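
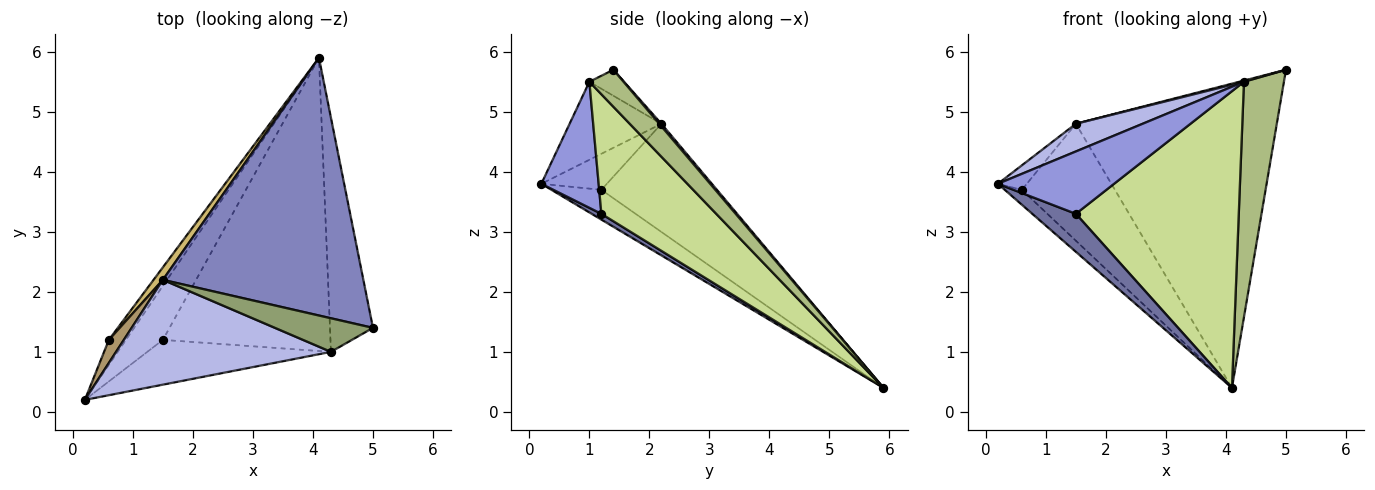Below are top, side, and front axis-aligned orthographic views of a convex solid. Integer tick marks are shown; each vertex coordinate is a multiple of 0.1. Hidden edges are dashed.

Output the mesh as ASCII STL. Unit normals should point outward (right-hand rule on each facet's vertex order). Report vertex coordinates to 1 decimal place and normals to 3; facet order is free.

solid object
 facet normal 0.127 -0.571 -0.811
  outer loop
   vertex 1.5 1.2 3.3
   vertex 0.2 0.2 3.8
   vertex 4.1 5.9 0.4
  endloop
 endfacet
 facet normal 0.008 0.763 0.646
  outer loop
   vertex 1.5 2.2 4.8
   vertex 5.0 1.4 5.7
   vertex 4.1 5.9 0.4
  endloop
 endfacet
 facet normal 0.372 -0.754 -0.542
  outer loop
   vertex 4.3 1.0 5.5
   vertex 0.2 0.2 3.8
   vertex 1.5 1.2 3.3
  endloop
 endfacet
 facet normal -0.331 -0.241 0.912
  outer loop
   vertex 4.3 1.0 5.5
   vertex 1.5 2.2 4.8
   vertex 0.2 0.2 3.8
  endloop
 endfacet
 facet normal -0.256 -0.034 0.966
  outer loop
   vertex 4.3 1.0 5.5
   vertex 5.0 1.4 5.7
   vertex 1.5 2.2 4.8
  endloop
 endfacet
 facet normal 0.519 -0.606 -0.603
  outer loop
   vertex 4.3 1.0 5.5
   vertex 4.1 5.9 0.4
   vertex 5.0 1.4 5.7
  endloop
 endfacet
 facet normal 0.448 -0.636 -0.628
  outer loop
   vertex 4.3 1.0 5.5
   vertex 1.5 1.2 3.3
   vertex 4.1 5.9 0.4
  endloop
 endfacet
 facet normal -0.832 0.285 -0.476
  outer loop
   vertex 0.6 1.2 3.7
   vertex 4.1 5.9 0.4
   vertex 0.2 0.2 3.8
  endloop
 endfacet
 facet normal -0.855 0.378 0.356
  outer loop
   vertex 0.6 1.2 3.7
   vertex 0.2 0.2 3.8
   vertex 1.5 2.2 4.8
  endloop
 endfacet
 facet normal -0.777 0.626 0.067
  outer loop
   vertex 0.6 1.2 3.7
   vertex 1.5 2.2 4.8
   vertex 4.1 5.9 0.4
  endloop
 endfacet
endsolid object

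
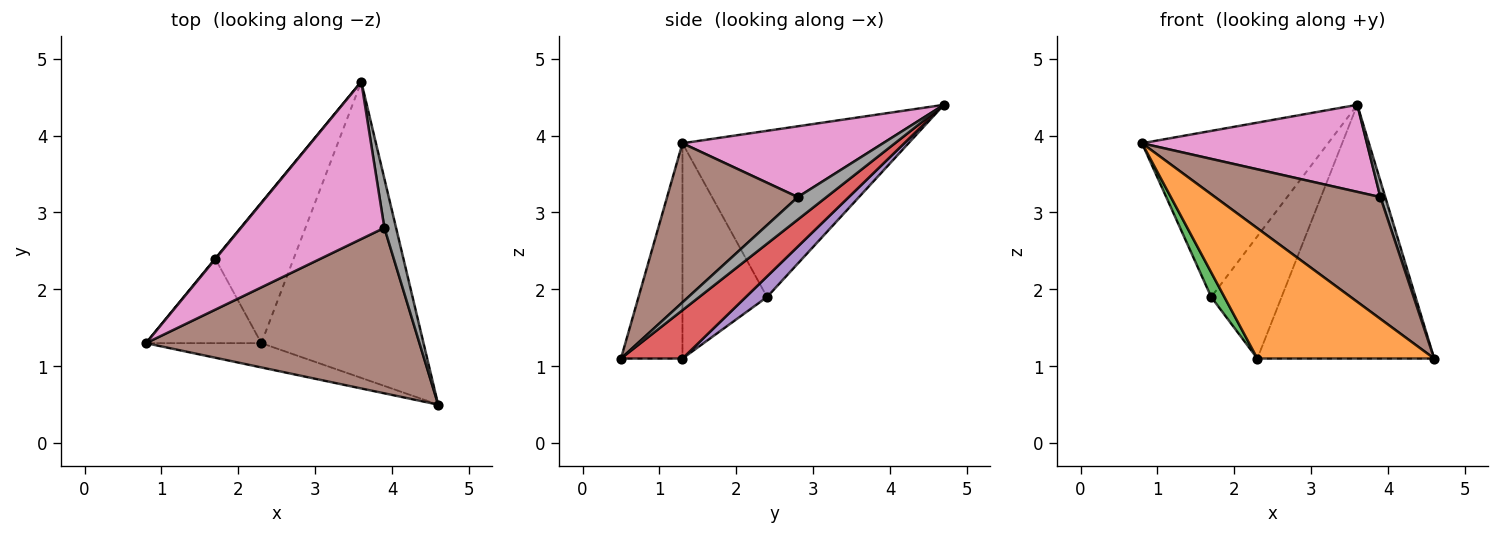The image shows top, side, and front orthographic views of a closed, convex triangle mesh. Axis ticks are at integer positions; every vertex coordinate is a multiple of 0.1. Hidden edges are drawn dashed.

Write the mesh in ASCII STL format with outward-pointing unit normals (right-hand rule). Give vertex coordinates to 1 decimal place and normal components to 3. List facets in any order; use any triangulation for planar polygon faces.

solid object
 facet normal -0.772 0.636 0.002
  outer loop
   vertex 1.7 2.4 1.9
   vertex 0.8 1.3 3.9
   vertex 3.6 4.7 4.4
  endloop
 endfacet
 facet normal -0.324 -0.930 -0.173
  outer loop
   vertex 2.3 1.3 1.1
   vertex 4.6 0.5 1.1
   vertex 0.8 1.3 3.9
  endloop
 endfacet
 facet normal -0.873 -0.136 -0.468
  outer loop
   vertex 2.3 1.3 1.1
   vertex 0.8 1.3 3.9
   vertex 1.7 2.4 1.9
  endloop
 endfacet
 facet normal 0.221 0.635 -0.741
  outer loop
   vertex 2.3 1.3 1.1
   vertex 3.6 4.7 4.4
   vertex 4.6 0.5 1.1
  endloop
 endfacet
 facet normal 0.194 0.644 -0.740
  outer loop
   vertex 2.3 1.3 1.1
   vertex 1.7 2.4 1.9
   vertex 3.6 4.7 4.4
  endloop
 endfacet
 facet normal 0.424 -0.537 0.729
  outer loop
   vertex 3.9 2.8 3.2
   vertex 0.8 1.3 3.9
   vertex 4.6 0.5 1.1
  endloop
 endfacet
 facet normal 0.397 -0.445 0.803
  outer loop
   vertex 3.9 2.8 3.2
   vertex 3.6 4.7 4.4
   vertex 0.8 1.3 3.9
  endloop
 endfacet
 facet normal 0.877 -0.150 0.456
  outer loop
   vertex 3.9 2.8 3.2
   vertex 4.6 0.5 1.1
   vertex 3.6 4.7 4.4
  endloop
 endfacet
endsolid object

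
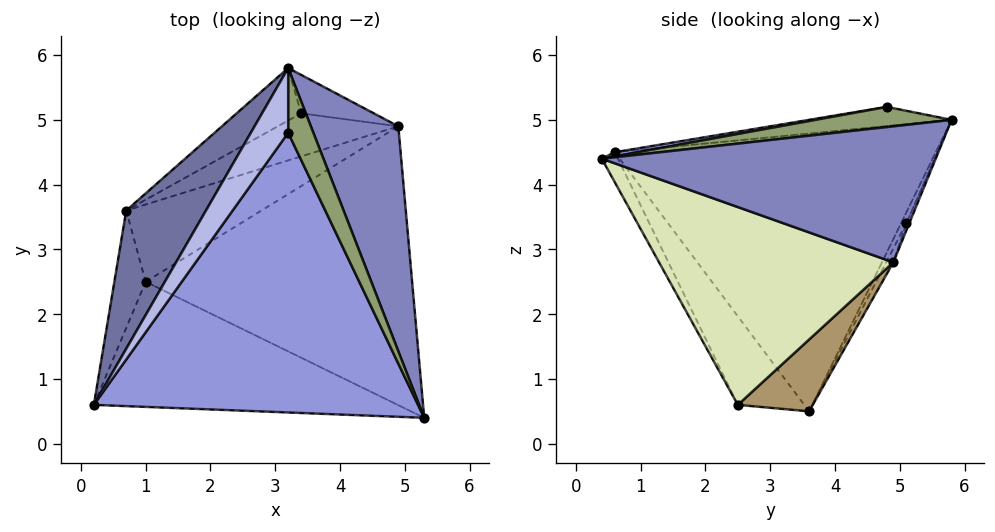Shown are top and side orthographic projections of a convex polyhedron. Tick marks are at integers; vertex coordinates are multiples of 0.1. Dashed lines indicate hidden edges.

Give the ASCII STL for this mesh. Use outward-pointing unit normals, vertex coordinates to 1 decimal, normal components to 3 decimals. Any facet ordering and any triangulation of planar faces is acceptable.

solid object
 facet normal -0.850 0.467 0.244
  outer loop
   vertex 0.7 3.6 0.5
   vertex 0.2 0.6 4.5
   vertex 3.2 5.8 5.0
  endloop
 endfacet
 facet normal 0.813 0.258 0.522
  outer loop
   vertex 4.9 4.9 2.8
   vertex 3.2 5.8 5.0
   vertex 5.3 0.4 4.4
  endloop
 endfacet
 facet normal 0.013 -0.173 0.985
  outer loop
   vertex 3.2 4.8 5.2
   vertex 0.2 0.6 4.5
   vertex 5.3 0.4 4.4
  endloop
 endfacet
 facet normal -0.450 0.175 0.876
  outer loop
   vertex 3.2 4.8 5.2
   vertex 3.2 5.8 5.0
   vertex 0.2 0.6 4.5
  endloop
 endfacet
 facet normal 0.617 0.154 0.772
  outer loop
   vertex 3.2 4.8 5.2
   vertex 5.3 0.4 4.4
   vertex 3.2 5.8 5.0
  endloop
 endfacet
 facet normal -0.044 -0.895 -0.445
  outer loop
   vertex 1.0 2.5 0.6
   vertex 5.3 0.4 4.4
   vertex 0.2 0.6 4.5
  endloop
 endfacet
 facet normal -0.906 -0.276 -0.320
  outer loop
   vertex 1.0 2.5 0.6
   vertex 0.2 0.6 4.5
   vertex 0.7 3.6 0.5
  endloop
 endfacet
 facet normal 0.581 -0.226 -0.782
  outer loop
   vertex 1.0 2.5 0.6
   vertex 4.9 4.9 2.8
   vertex 5.3 0.4 4.4
  endloop
 endfacet
 facet normal 0.468 0.048 -0.882
  outer loop
   vertex 1.0 2.5 0.6
   vertex 0.7 3.6 0.5
   vertex 4.9 4.9 2.8
  endloop
 endfacet
 facet normal -0.069 0.911 -0.407
  outer loop
   vertex 3.4 5.1 3.4
   vertex 0.7 3.6 0.5
   vertex 3.2 5.8 5.0
  endloop
 endfacet
 facet normal -0.040 0.914 -0.405
  outer loop
   vertex 3.4 5.1 3.4
   vertex 3.2 5.8 5.0
   vertex 4.9 4.9 2.8
  endloop
 endfacet
 facet normal -0.049 0.905 -0.423
  outer loop
   vertex 3.4 5.1 3.4
   vertex 4.9 4.9 2.8
   vertex 0.7 3.6 0.5
  endloop
 endfacet
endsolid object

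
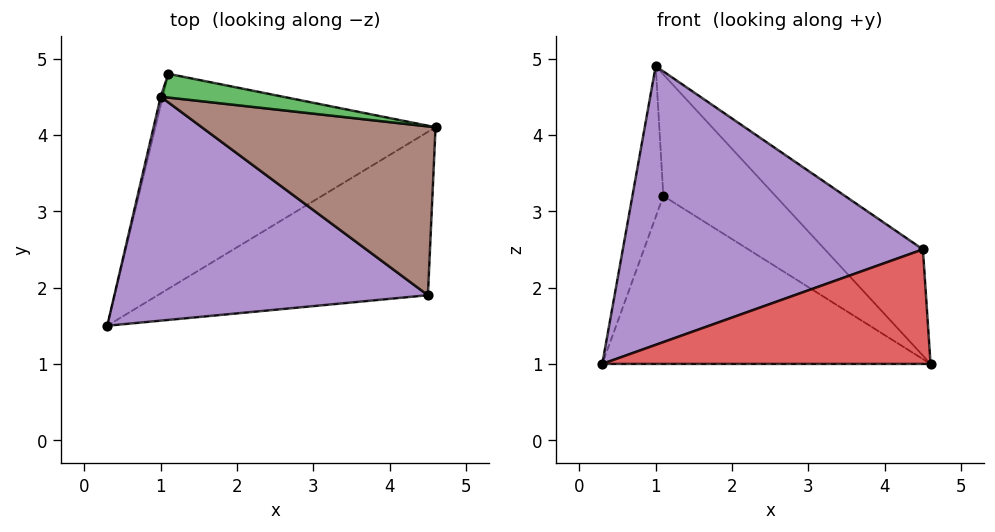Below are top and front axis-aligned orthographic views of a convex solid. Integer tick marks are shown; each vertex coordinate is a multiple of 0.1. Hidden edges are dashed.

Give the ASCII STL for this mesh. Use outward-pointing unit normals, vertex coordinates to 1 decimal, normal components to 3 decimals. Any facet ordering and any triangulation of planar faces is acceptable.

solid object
 facet normal -0.349 0.577 -0.739
  outer loop
   vertex 1.1 4.8 3.2
   vertex 4.6 4.1 1.0
   vertex 0.3 1.5 1.0
  endloop
 endfacet
 facet normal -0.970 0.244 -0.014
  outer loop
   vertex 1.0 4.5 4.9
   vertex 1.1 4.8 3.2
   vertex 0.3 1.5 1.0
  endloop
 endfacet
 facet normal 0.302 0.936 0.183
  outer loop
   vertex 1.0 4.5 4.9
   vertex 4.6 4.1 1.0
   vertex 1.1 4.8 3.2
  endloop
 endfacet
 facet normal 0.328 -0.542 -0.774
  outer loop
   vertex 4.5 1.9 2.5
   vertex 0.3 1.5 1.0
   vertex 4.6 4.1 1.0
  endloop
 endfacet
 facet normal -0.148 -0.771 0.620
  outer loop
   vertex 4.5 1.9 2.5
   vertex 1.0 4.5 4.9
   vertex 0.3 1.5 1.0
  endloop
 endfacet
 facet normal 0.698 0.381 0.606
  outer loop
   vertex 4.5 1.9 2.5
   vertex 4.6 4.1 1.0
   vertex 1.0 4.5 4.9
  endloop
 endfacet
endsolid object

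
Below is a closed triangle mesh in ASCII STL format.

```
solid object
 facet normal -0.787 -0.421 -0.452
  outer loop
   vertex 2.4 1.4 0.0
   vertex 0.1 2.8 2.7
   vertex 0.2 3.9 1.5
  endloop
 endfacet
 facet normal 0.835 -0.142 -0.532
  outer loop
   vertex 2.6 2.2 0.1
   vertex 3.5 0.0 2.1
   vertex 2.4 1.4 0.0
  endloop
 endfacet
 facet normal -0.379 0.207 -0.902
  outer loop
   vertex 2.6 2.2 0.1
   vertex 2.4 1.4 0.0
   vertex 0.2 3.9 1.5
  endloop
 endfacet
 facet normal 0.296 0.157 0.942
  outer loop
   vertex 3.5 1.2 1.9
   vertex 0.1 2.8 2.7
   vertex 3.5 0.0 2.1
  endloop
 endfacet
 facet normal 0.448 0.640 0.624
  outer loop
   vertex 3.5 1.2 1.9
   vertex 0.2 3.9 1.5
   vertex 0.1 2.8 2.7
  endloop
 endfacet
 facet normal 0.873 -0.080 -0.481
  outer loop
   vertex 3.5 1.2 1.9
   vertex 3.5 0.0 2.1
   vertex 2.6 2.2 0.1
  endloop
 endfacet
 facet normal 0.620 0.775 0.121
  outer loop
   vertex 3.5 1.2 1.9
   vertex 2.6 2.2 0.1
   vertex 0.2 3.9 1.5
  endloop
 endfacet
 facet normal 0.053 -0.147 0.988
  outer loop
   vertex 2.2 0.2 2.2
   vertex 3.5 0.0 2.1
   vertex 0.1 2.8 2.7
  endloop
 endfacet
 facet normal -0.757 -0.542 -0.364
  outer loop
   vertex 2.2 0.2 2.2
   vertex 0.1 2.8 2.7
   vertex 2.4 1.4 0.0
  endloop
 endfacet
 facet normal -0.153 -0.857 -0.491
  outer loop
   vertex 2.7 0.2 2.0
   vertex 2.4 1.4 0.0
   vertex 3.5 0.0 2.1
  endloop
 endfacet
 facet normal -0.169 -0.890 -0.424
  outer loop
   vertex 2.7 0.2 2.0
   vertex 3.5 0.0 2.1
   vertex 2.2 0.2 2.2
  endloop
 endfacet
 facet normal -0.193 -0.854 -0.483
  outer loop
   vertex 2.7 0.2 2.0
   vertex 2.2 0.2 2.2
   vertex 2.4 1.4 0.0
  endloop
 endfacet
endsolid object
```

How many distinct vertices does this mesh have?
8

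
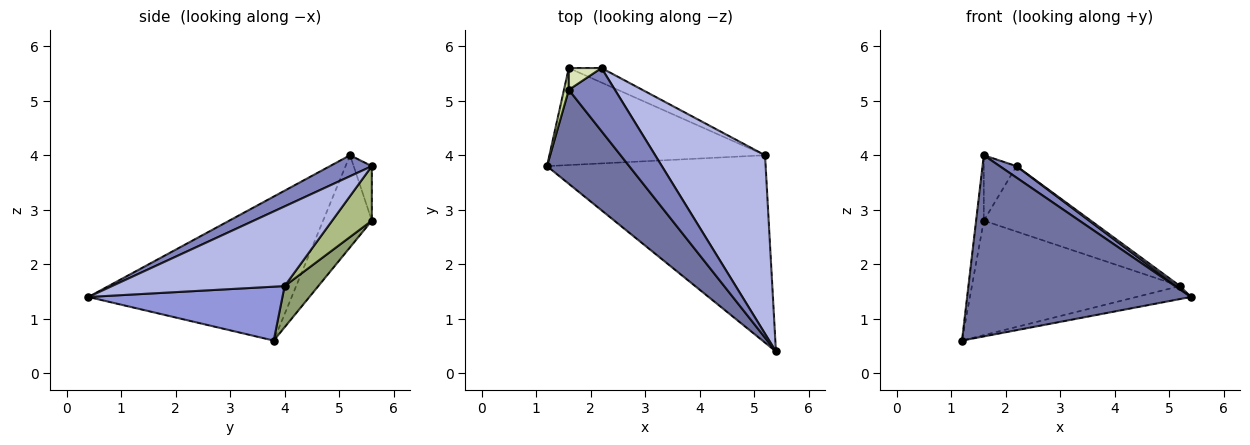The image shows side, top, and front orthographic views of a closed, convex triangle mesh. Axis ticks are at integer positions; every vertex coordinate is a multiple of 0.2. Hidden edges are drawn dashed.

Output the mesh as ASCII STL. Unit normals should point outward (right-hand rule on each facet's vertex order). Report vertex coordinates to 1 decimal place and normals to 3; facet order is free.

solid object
 facet normal -0.628 -0.691 0.358
  outer loop
   vertex 1.6 5.2 4.0
   vertex 1.2 3.8 0.6
   vertex 5.4 0.4 1.4
  endloop
 endfacet
 facet normal 0.408 -0.163 0.898
  outer loop
   vertex 1.6 5.2 4.0
   vertex 5.4 0.4 1.4
   vertex 2.2 5.6 3.8
  endloop
 endfacet
 facet normal 0.239 0.067 -0.969
  outer loop
   vertex 5.2 4.0 1.6
   vertex 5.4 0.4 1.4
   vertex 1.2 3.8 0.6
  endloop
 endfacet
 facet normal 0.587 -0.012 0.809
  outer loop
   vertex 5.2 4.0 1.6
   vertex 2.2 5.6 3.8
   vertex 5.4 0.4 1.4
  endloop
 endfacet
 facet normal 0.123 0.757 -0.642
  outer loop
   vertex 1.6 5.6 2.8
   vertex 5.2 4.0 1.6
   vertex 1.2 3.8 0.6
  endloop
 endfacet
 facet normal 0.340 0.918 -0.204
  outer loop
   vertex 1.6 5.6 2.8
   vertex 2.2 5.6 3.8
   vertex 5.2 4.0 1.6
  endloop
 endfacet
 facet normal -0.986 0.156 0.052
  outer loop
   vertex 1.6 5.6 2.8
   vertex 1.2 3.8 0.6
   vertex 1.6 5.2 4.0
  endloop
 endfacet
 facet normal -0.466 0.839 0.280
  outer loop
   vertex 1.6 5.6 2.8
   vertex 1.6 5.2 4.0
   vertex 2.2 5.6 3.8
  endloop
 endfacet
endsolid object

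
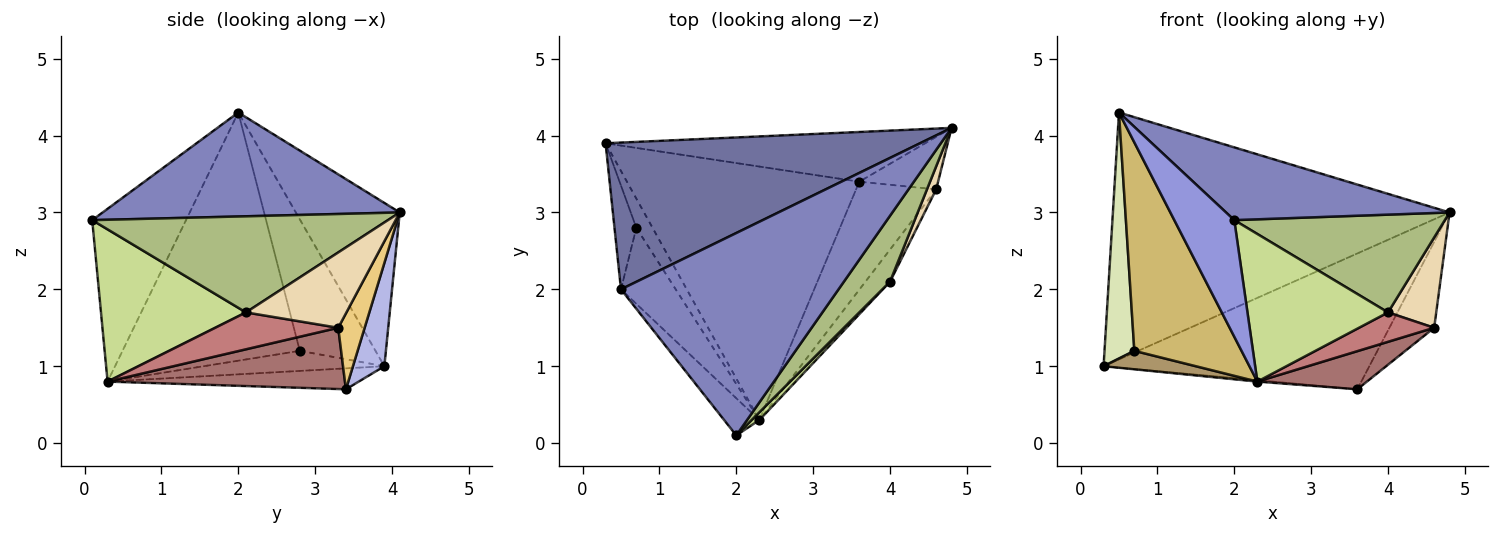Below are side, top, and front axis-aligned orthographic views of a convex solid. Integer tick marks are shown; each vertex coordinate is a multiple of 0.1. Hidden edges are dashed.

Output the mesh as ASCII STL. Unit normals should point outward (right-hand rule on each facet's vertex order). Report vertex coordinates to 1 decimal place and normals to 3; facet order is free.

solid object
 facet normal -0.256 0.831 0.494
  outer loop
   vertex 0.5 2.0 4.3
   vertex 4.8 4.1 3.0
   vertex 0.3 3.9 1.0
  endloop
 endfacet
 facet normal 0.410 -0.309 0.858
  outer loop
   vertex 0.5 2.0 4.3
   vertex 2.0 0.1 2.9
   vertex 4.8 4.1 3.0
  endloop
 endfacet
 facet normal -0.830 -0.531 -0.169
  outer loop
   vertex 2.3 0.3 0.8
   vertex 2.0 0.1 2.9
   vertex 0.5 2.0 4.3
  endloop
 endfacet
 facet normal 0.110 0.933 -0.342
  outer loop
   vertex 3.6 3.4 0.7
   vertex 0.3 3.9 1.0
   vertex 4.8 4.1 3.0
  endloop
 endfacet
 facet normal -0.090 0.005 -0.996
  outer loop
   vertex 3.6 3.4 0.7
   vertex 2.3 0.3 0.8
   vertex 0.3 3.9 1.0
  endloop
 endfacet
 facet normal 0.759 -0.540 0.364
  outer loop
   vertex 4.0 2.1 1.7
   vertex 4.8 4.1 3.0
   vertex 2.0 0.1 2.9
  endloop
 endfacet
 facet normal 0.717 -0.696 0.036
  outer loop
   vertex 4.0 2.1 1.7
   vertex 2.0 0.1 2.9
   vertex 2.3 0.3 0.8
  endloop
 endfacet
 facet normal -0.920 -0.362 -0.153
  outer loop
   vertex 0.7 2.8 1.2
   vertex 0.5 2.0 4.3
   vertex 0.3 3.9 1.0
  endloop
 endfacet
 facet normal -0.723 -0.369 -0.584
  outer loop
   vertex 0.7 2.8 1.2
   vertex 0.3 3.9 1.0
   vertex 2.3 0.3 0.8
  endloop
 endfacet
 facet normal -0.841 -0.508 -0.185
  outer loop
   vertex 0.7 2.8 1.2
   vertex 2.3 0.3 0.8
   vertex 0.5 2.0 4.3
  endloop
 endfacet
 facet normal 0.449 0.762 -0.466
  outer loop
   vertex 4.6 3.3 1.5
   vertex 3.6 3.4 0.7
   vertex 4.8 4.1 3.0
  endloop
 endfacet
 facet normal 0.896 -0.430 0.110
  outer loop
   vertex 4.6 3.3 1.5
   vertex 4.8 4.1 3.0
   vertex 4.0 2.1 1.7
  endloop
 endfacet
 facet normal 0.585 -0.270 -0.765
  outer loop
   vertex 4.6 3.3 1.5
   vertex 2.3 0.3 0.8
   vertex 3.6 3.4 0.7
  endloop
 endfacet
 facet normal 0.742 -0.453 -0.494
  outer loop
   vertex 4.6 3.3 1.5
   vertex 4.0 2.1 1.7
   vertex 2.3 0.3 0.8
  endloop
 endfacet
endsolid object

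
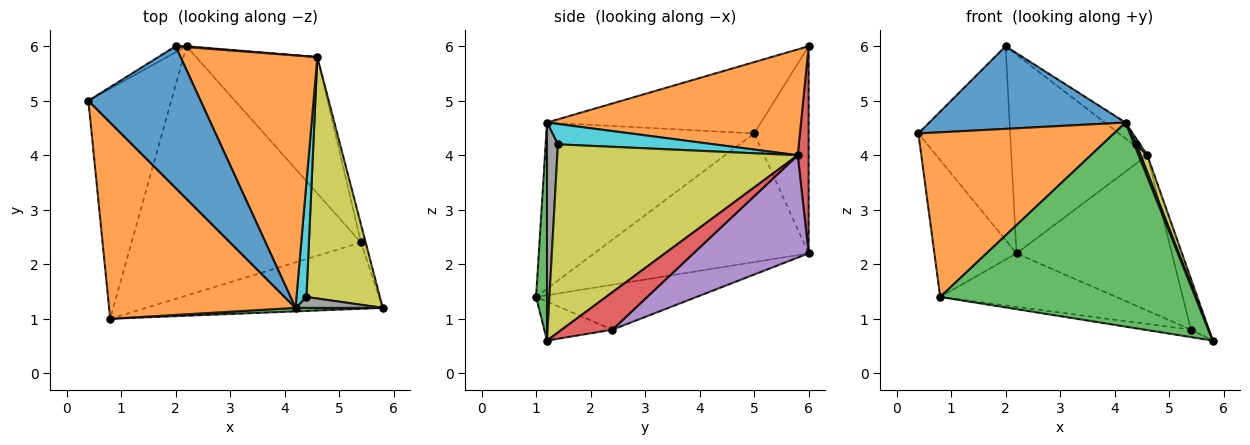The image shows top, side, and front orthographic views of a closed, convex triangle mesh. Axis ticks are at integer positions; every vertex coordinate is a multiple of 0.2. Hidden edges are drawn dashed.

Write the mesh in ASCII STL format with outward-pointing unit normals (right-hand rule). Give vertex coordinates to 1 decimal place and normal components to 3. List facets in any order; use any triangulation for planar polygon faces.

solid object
 facet normal -0.800 0.307 -0.515
  outer loop
   vertex 2.2 6.0 2.2
   vertex 0.8 1.0 1.4
   vertex 0.4 5.0 4.4
  endloop
 endfacet
 facet normal -0.564 -0.531 0.633
  outer loop
   vertex 4.2 1.2 4.6
   vertex 0.4 5.0 4.4
   vertex 0.8 1.0 1.4
  endloop
 endfacet
 facet normal 0.043 -0.999 0.017
  outer loop
   vertex 4.2 1.2 4.6
   vertex 0.8 1.0 1.4
   vertex 5.8 1.2 0.6
  endloop
 endfacet
 facet normal 0.936 0.332 -0.118
  outer loop
   vertex 5.4 2.4 0.8
   vertex 4.6 5.8 4.0
   vertex 5.8 1.2 0.6
  endloop
 endfacet
 facet normal 0.487 0.657 -0.576
  outer loop
   vertex 5.4 2.4 0.8
   vertex 2.2 6.0 2.2
   vertex 4.6 5.8 4.0
  endloop
 endfacet
 facet normal -0.161 0.110 -0.981
  outer loop
   vertex 5.4 2.4 0.8
   vertex 5.8 1.2 0.6
   vertex 0.8 1.0 1.4
  endloop
 endfacet
 facet normal -0.188 0.206 -0.960
  outer loop
   vertex 5.4 2.4 0.8
   vertex 0.8 1.0 1.4
   vertex 2.2 6.0 2.2
  endloop
 endfacet
 facet normal 0.913 -0.183 0.365
  outer loop
   vertex 4.4 1.4 4.2
   vertex 4.2 1.2 4.6
   vertex 5.8 1.2 0.6
  endloop
 endfacet
 facet normal 0.931 -0.026 0.364
  outer loop
   vertex 4.4 1.4 4.2
   vertex 5.8 1.2 0.6
   vertex 4.6 5.8 4.0
  endloop
 endfacet
 facet normal 0.898 -0.021 0.439
  outer loop
   vertex 4.4 1.4 4.2
   vertex 4.6 5.8 4.0
   vertex 4.2 1.2 4.6
  endloop
 endfacet
 facet normal -0.481 -0.441 0.757
  outer loop
   vertex 2.0 6.0 6.0
   vertex 0.4 5.0 4.4
   vertex 4.2 1.2 4.6
  endloop
 endfacet
 facet normal 0.611 0.050 0.790
  outer loop
   vertex 2.0 6.0 6.0
   vertex 4.2 1.2 4.6
   vertex 4.6 5.8 4.0
  endloop
 endfacet
 facet normal -0.510 0.860 -0.027
  outer loop
   vertex 2.0 6.0 6.0
   vertex 2.2 6.0 2.2
   vertex 0.4 5.0 4.4
  endloop
 endfacet
 facet normal 0.080 0.997 0.004
  outer loop
   vertex 2.0 6.0 6.0
   vertex 4.6 5.8 4.0
   vertex 2.2 6.0 2.2
  endloop
 endfacet
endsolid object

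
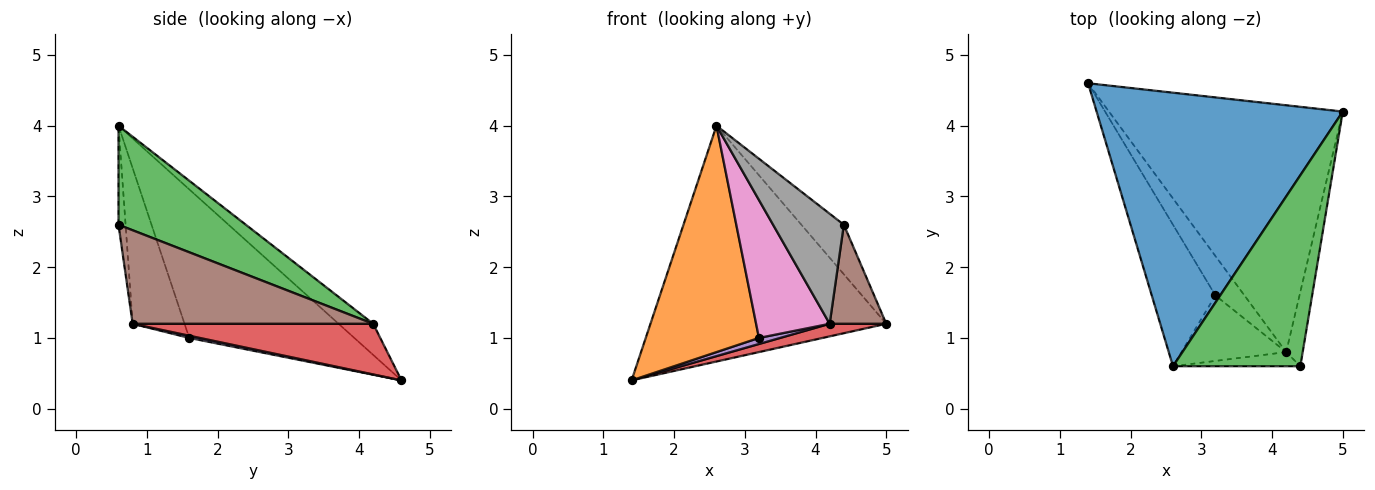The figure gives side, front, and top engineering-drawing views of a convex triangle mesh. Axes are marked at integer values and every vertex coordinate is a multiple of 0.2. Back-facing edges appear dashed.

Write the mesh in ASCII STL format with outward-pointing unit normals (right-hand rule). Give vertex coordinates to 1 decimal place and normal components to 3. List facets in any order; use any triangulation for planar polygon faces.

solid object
 facet normal -0.095 0.650 0.754
  outer loop
   vertex 2.6 0.6 4.0
   vertex 5.0 4.2 1.2
   vertex 1.4 4.6 0.4
  endloop
 endfacet
 facet normal -0.778 -0.533 -0.333
  outer loop
   vertex 3.2 1.6 1.0
   vertex 2.6 0.6 4.0
   vertex 1.4 4.6 0.4
  endloop
 endfacet
 facet normal 0.601 0.200 0.773
  outer loop
   vertex 4.4 0.6 2.6
   vertex 5.0 4.2 1.2
   vertex 2.6 0.6 4.0
  endloop
 endfacet
 facet normal 0.211 -0.050 -0.976
  outer loop
   vertex 4.2 0.8 1.2
   vertex 1.4 4.6 0.4
   vertex 5.0 4.2 1.2
  endloop
 endfacet
 facet normal 0.076 -0.152 -0.986
  outer loop
   vertex 4.2 0.8 1.2
   vertex 3.2 1.6 1.0
   vertex 1.4 4.6 0.4
  endloop
 endfacet
 facet normal 0.959 -0.226 -0.169
  outer loop
   vertex 4.2 0.8 1.2
   vertex 5.0 4.2 1.2
   vertex 4.4 0.6 2.6
  endloop
 endfacet
 facet normal -0.537 -0.762 -0.361
  outer loop
   vertex 4.2 0.8 1.2
   vertex 2.6 0.6 4.0
   vertex 3.2 1.6 1.0
  endloop
 endfacet
 facet normal -0.099 -0.987 -0.127
  outer loop
   vertex 4.2 0.8 1.2
   vertex 4.4 0.6 2.6
   vertex 2.6 0.6 4.0
  endloop
 endfacet
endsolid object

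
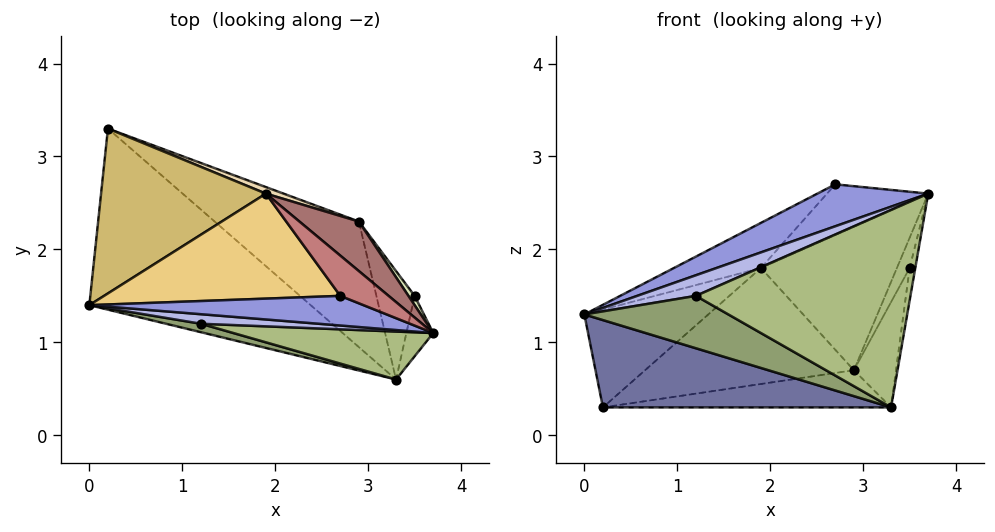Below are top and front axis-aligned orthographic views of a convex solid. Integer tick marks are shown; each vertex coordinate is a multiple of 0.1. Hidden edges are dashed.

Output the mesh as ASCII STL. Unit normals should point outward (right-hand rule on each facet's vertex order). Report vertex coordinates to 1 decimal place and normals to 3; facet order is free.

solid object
 facet normal -0.354 -0.406 -0.843
  outer loop
   vertex 3.3 0.6 0.3
   vertex 0.0 1.4 1.3
   vertex 0.2 3.3 0.3
  endloop
 endfacet
 facet normal 0.240 0.275 -0.931
  outer loop
   vertex 2.9 2.3 0.7
   vertex 3.3 0.6 0.3
   vertex 0.2 3.3 0.3
  endloop
 endfacet
 facet normal -0.260 -0.789 0.557
  outer loop
   vertex 2.7 1.5 2.7
   vertex 0.0 1.4 1.3
   vertex 3.7 1.1 2.6
  endloop
 endfacet
 facet normal -0.216 -0.886 0.411
  outer loop
   vertex 1.2 1.2 1.5
   vertex 3.7 1.1 2.6
   vertex 0.0 1.4 1.3
  endloop
 endfacet
 facet normal -0.188 -0.970 0.156
  outer loop
   vertex 1.2 1.2 1.5
   vertex 0.0 1.4 1.3
   vertex 3.3 0.6 0.3
  endloop
 endfacet
 facet normal -0.141 -0.962 0.234
  outer loop
   vertex 1.2 1.2 1.5
   vertex 3.3 0.6 0.3
   vertex 3.7 1.1 2.6
  endloop
 endfacet
 facet normal 0.976 0.104 -0.192
  outer loop
   vertex 3.5 1.5 1.8
   vertex 3.7 1.1 2.6
   vertex 3.3 0.6 0.3
  endloop
 endfacet
 facet normal 0.592 0.770 0.237
  outer loop
   vertex 3.5 1.5 1.8
   vertex 2.9 2.3 0.7
   vertex 3.7 1.1 2.6
  endloop
 endfacet
 facet normal 0.913 0.284 -0.292
  outer loop
   vertex 3.5 1.5 1.8
   vertex 3.3 0.6 0.3
   vertex 2.9 2.3 0.7
  endloop
 endfacet
 facet normal -0.481 0.447 0.754
  outer loop
   vertex 1.9 2.6 1.8
   vertex 0.2 3.3 0.3
   vertex 0.0 1.4 1.3
  endloop
 endfacet
 facet normal -0.441 0.354 0.825
  outer loop
   vertex 1.9 2.6 1.8
   vertex 0.0 1.4 1.3
   vertex 2.7 1.5 2.7
  endloop
 endfacet
 facet normal 0.340 0.939 0.053
  outer loop
   vertex 1.9 2.6 1.8
   vertex 2.9 2.3 0.7
   vertex 0.2 3.3 0.3
  endloop
 endfacet
 facet normal 0.541 0.795 0.275
  outer loop
   vertex 1.9 2.6 1.8
   vertex 3.7 1.1 2.6
   vertex 2.9 2.3 0.7
  endloop
 endfacet
 facet normal 0.351 0.733 0.583
  outer loop
   vertex 1.9 2.6 1.8
   vertex 2.7 1.5 2.7
   vertex 3.7 1.1 2.6
  endloop
 endfacet
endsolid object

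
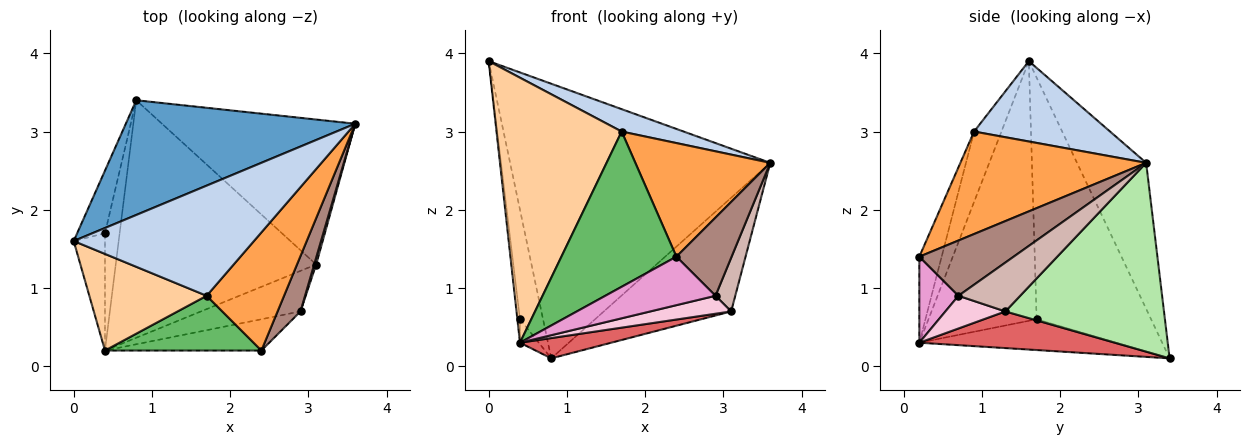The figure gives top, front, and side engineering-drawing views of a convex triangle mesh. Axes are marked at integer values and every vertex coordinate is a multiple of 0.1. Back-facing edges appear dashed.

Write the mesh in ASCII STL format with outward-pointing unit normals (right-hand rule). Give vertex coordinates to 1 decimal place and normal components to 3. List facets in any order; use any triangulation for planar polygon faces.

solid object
 facet normal -0.238 0.896 0.374
  outer loop
   vertex 0.8 3.4 0.1
   vertex 0.0 1.6 3.9
   vertex 3.6 3.1 2.6
  endloop
 endfacet
 facet normal 0.400 -0.182 0.898
  outer loop
   vertex 1.7 0.9 3.0
   vertex 3.6 3.1 2.6
   vertex 0.0 1.6 3.9
  endloop
 endfacet
 facet normal 0.690 -0.501 0.521
  outer loop
   vertex 1.7 0.9 3.0
   vertex 2.4 0.2 1.4
   vertex 3.6 3.1 2.6
  endloop
 endfacet
 facet normal -0.201 -0.920 0.336
  outer loop
   vertex 1.7 0.9 3.0
   vertex 0.0 1.6 3.9
   vertex 0.4 0.2 0.3
  endloop
 endfacet
 facet normal -0.180 -0.928 0.327
  outer loop
   vertex 1.7 0.9 3.0
   vertex 0.4 0.2 0.3
   vertex 2.4 0.2 1.4
  endloop
 endfacet
 facet normal 0.609 0.489 -0.624
  outer loop
   vertex 3.1 1.3 0.7
   vertex 0.8 3.4 0.1
   vertex 3.6 3.1 2.6
  endloop
 endfacet
 facet normal 0.179 -0.084 -0.980
  outer loop
   vertex 3.1 1.3 0.7
   vertex 0.4 0.2 0.3
   vertex 0.8 3.4 0.1
  endloop
 endfacet
 facet normal -0.974 0.196 -0.112
  outer loop
   vertex 0.4 1.7 0.6
   vertex 0.0 1.6 3.9
   vertex 0.8 3.4 0.1
  endloop
 endfacet
 facet normal -0.993 0.024 -0.120
  outer loop
   vertex 0.4 1.7 0.6
   vertex 0.4 0.2 0.3
   vertex 0.0 1.6 3.9
  endloop
 endfacet
 facet normal -0.900 0.086 -0.428
  outer loop
   vertex 0.4 1.7 0.6
   vertex 0.8 3.4 0.1
   vertex 0.4 0.2 0.3
  endloop
 endfacet
 facet normal 0.813 -0.476 0.337
  outer loop
   vertex 2.9 0.7 0.9
   vertex 3.6 3.1 2.6
   vertex 2.4 0.2 1.4
  endloop
 endfacet
 facet normal 0.952 -0.305 0.038
  outer loop
   vertex 2.9 0.7 0.9
   vertex 3.1 1.3 0.7
   vertex 3.6 3.1 2.6
  endloop
 endfacet
 facet normal 0.286 -0.805 -0.520
  outer loop
   vertex 2.9 0.7 0.9
   vertex 2.4 0.2 1.4
   vertex 0.4 0.2 0.3
  endloop
 endfacet
 facet normal 0.288 -0.388 -0.876
  outer loop
   vertex 2.9 0.7 0.9
   vertex 0.4 0.2 0.3
   vertex 3.1 1.3 0.7
  endloop
 endfacet
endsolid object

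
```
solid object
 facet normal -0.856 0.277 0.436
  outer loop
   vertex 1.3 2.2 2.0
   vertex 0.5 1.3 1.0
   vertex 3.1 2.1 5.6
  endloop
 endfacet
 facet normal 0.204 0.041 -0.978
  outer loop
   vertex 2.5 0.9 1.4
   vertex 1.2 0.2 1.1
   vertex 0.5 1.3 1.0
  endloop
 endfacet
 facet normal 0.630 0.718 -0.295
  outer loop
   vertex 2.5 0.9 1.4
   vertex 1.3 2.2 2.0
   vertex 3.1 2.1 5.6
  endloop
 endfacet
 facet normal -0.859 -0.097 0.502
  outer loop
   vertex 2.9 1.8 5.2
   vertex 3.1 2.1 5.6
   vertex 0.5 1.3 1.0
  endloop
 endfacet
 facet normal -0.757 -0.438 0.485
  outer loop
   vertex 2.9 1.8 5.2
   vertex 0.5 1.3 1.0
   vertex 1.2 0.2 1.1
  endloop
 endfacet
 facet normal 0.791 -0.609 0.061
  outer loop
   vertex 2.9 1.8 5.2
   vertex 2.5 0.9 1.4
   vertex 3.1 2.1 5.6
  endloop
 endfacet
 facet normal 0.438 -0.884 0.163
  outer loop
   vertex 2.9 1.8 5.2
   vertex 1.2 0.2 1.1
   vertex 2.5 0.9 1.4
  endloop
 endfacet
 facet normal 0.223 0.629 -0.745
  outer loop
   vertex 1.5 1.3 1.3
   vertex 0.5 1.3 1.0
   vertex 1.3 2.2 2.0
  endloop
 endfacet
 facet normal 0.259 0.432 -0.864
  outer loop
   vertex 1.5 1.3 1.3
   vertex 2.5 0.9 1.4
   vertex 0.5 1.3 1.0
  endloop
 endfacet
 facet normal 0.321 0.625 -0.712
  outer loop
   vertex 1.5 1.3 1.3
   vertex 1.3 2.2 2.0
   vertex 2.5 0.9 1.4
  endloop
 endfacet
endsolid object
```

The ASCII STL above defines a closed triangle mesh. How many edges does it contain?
15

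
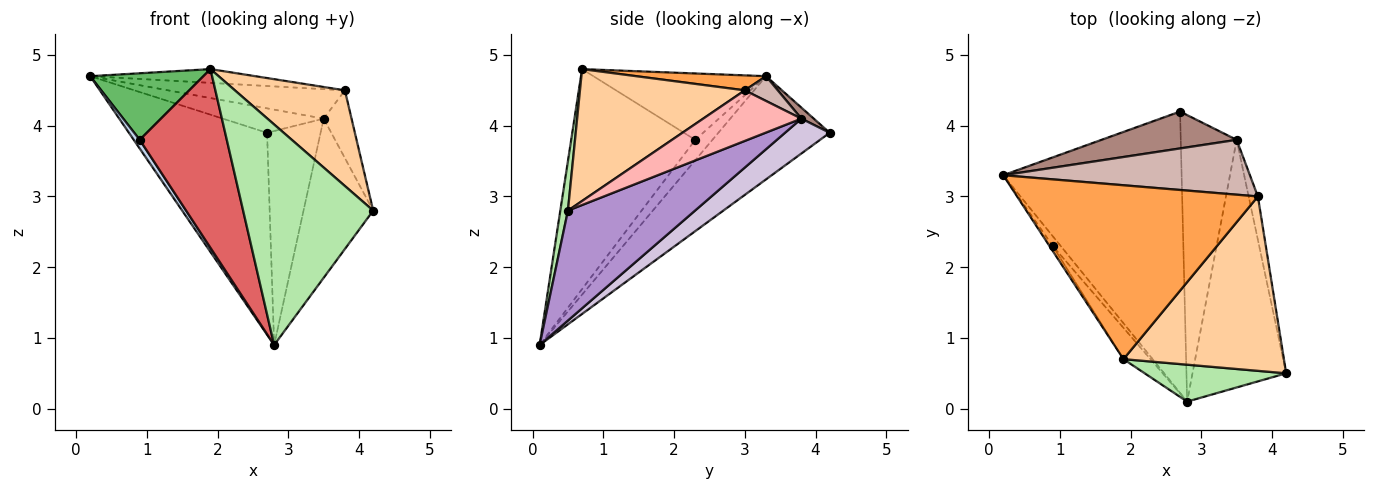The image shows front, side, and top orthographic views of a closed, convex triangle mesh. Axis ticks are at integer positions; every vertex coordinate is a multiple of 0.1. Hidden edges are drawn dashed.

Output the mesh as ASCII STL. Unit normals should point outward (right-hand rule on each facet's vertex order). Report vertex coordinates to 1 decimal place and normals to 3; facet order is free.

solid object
 facet normal -0.425 0.528 -0.735
  outer loop
   vertex 2.8 0.1 0.9
   vertex 0.2 3.3 4.7
   vertex 2.7 4.2 3.9
  endloop
 endfacet
 facet normal -0.886 -0.308 -0.347
  outer loop
   vertex 0.9 2.3 3.8
   vertex 0.2 3.3 4.7
   vertex 2.8 0.1 0.9
  endloop
 endfacet
 facet normal 0.062 0.079 0.995
  outer loop
   vertex 1.9 0.7 4.8
   vertex 3.8 3.0 4.5
   vertex 0.2 3.3 4.7
  endloop
 endfacet
 facet normal 0.585 -0.390 0.711
  outer loop
   vertex 1.9 0.7 4.8
   vertex 4.2 0.5 2.8
   vertex 3.8 3.0 4.5
  endloop
 endfacet
 facet normal -0.836 -0.548 -0.041
  outer loop
   vertex 1.9 0.7 4.8
   vertex 0.2 3.3 4.7
   vertex 0.9 2.3 3.8
  endloop
 endfacet
 facet normal 0.058 -0.985 0.165
  outer loop
   vertex 1.9 0.7 4.8
   vertex 2.8 0.1 0.9
   vertex 4.2 0.5 2.8
  endloop
 endfacet
 facet normal -0.814 -0.572 -0.100
  outer loop
   vertex 1.9 0.7 4.8
   vertex 0.9 2.3 3.8
   vertex 2.8 0.1 0.9
  endloop
 endfacet
 facet normal 0.948 0.269 -0.173
  outer loop
   vertex 3.5 3.8 4.1
   vertex 3.8 3.0 4.5
   vertex 4.2 0.5 2.8
  endloop
 endfacet
 facet normal 0.703 0.385 -0.599
  outer loop
   vertex 3.5 3.8 4.1
   vertex 4.2 0.5 2.8
   vertex 2.8 0.1 0.9
  endloop
 endfacet
 facet normal 0.447 0.535 -0.717
  outer loop
   vertex 3.5 3.8 4.1
   vertex 2.8 0.1 0.9
   vertex 2.7 4.2 3.9
  endloop
 endfacet
 facet normal 0.068 0.551 0.832
  outer loop
   vertex 3.5 3.8 4.1
   vertex 2.7 4.2 3.9
   vertex 0.2 3.3 4.7
  endloop
 endfacet
 facet normal 0.088 0.472 0.877
  outer loop
   vertex 3.5 3.8 4.1
   vertex 0.2 3.3 4.7
   vertex 3.8 3.0 4.5
  endloop
 endfacet
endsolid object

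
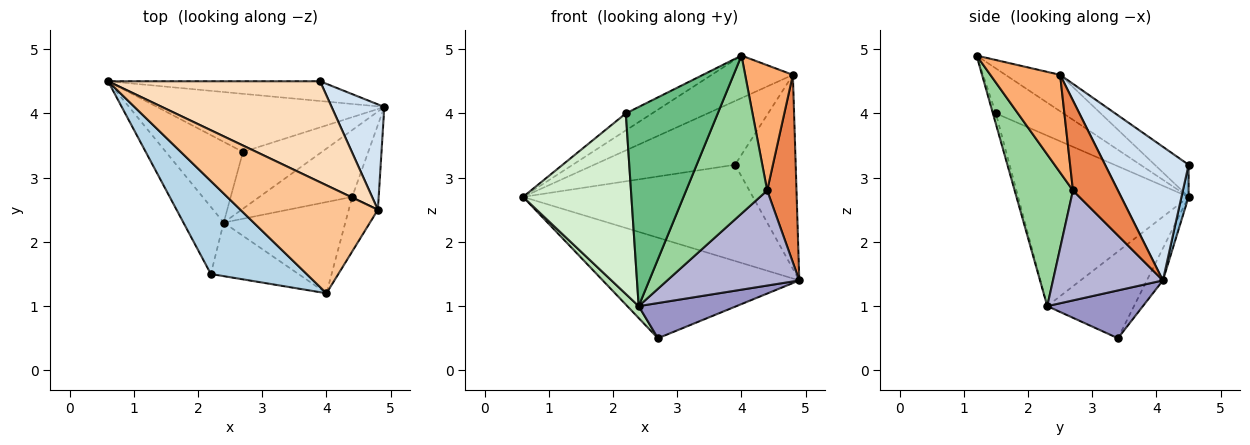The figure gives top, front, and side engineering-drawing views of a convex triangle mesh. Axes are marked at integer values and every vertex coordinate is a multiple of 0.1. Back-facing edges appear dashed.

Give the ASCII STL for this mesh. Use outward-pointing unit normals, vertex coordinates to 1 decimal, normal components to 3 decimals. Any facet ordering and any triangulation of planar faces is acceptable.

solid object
 facet normal -0.071 0.864 -0.499
  outer loop
   vertex 2.7 3.4 0.5
   vertex 0.6 4.5 2.7
   vertex 4.9 4.1 1.4
  endloop
 endfacet
 facet normal 0.030 0.979 -0.201
  outer loop
   vertex 3.9 4.5 3.2
   vertex 4.9 4.1 1.4
   vertex 0.6 4.5 2.7
  endloop
 endfacet
 facet normal -0.419 0.163 0.893
  outer loop
   vertex 2.2 1.5 4.0
   vertex 4.0 1.2 4.9
   vertex 0.6 4.5 2.7
  endloop
 endfacet
 facet normal 0.771 0.560 0.304
  outer loop
   vertex 4.8 2.5 4.6
   vertex 4.9 4.1 1.4
   vertex 3.9 4.5 3.2
  endloop
 endfacet
 facet normal 0.813 -0.530 -0.240
  outer loop
   vertex 4.8 2.5 4.6
   vertex 4.4 2.7 2.8
   vertex 4.9 4.1 1.4
  endloop
 endfacet
 facet normal 0.801 -0.548 -0.239
  outer loop
   vertex 4.8 2.5 4.6
   vertex 4.0 1.2 4.9
   vertex 4.4 2.7 2.8
  endloop
 endfacet
 facet normal -0.239 0.356 0.903
  outer loop
   vertex 4.8 2.5 4.6
   vertex 0.6 4.5 2.7
   vertex 4.0 1.2 4.9
  endloop
 endfacet
 facet normal -0.127 0.530 0.839
  outer loop
   vertex 4.8 2.5 4.6
   vertex 3.9 4.5 3.2
   vertex 0.6 4.5 2.7
  endloop
 endfacet
 facet normal -0.031 -0.965 -0.259
  outer loop
   vertex 2.4 2.3 1.0
   vertex 4.0 1.2 4.9
   vertex 2.2 1.5 4.0
  endloop
 endfacet
 facet normal 0.529 -0.735 -0.424
  outer loop
   vertex 2.4 2.3 1.0
   vertex 4.4 2.7 2.8
   vertex 4.0 1.2 4.9
  endloop
 endfacet
 facet normal -0.744 -0.098 -0.661
  outer loop
   vertex 2.4 2.3 1.0
   vertex 0.6 4.5 2.7
   vertex 2.7 3.4 0.5
  endloop
 endfacet
 facet normal -0.828 -0.526 -0.195
  outer loop
   vertex 2.4 2.3 1.0
   vertex 2.2 1.5 4.0
   vertex 0.6 4.5 2.7
  endloop
 endfacet
 facet normal 0.458 -0.468 -0.756
  outer loop
   vertex 2.4 2.3 1.0
   vertex 2.7 3.4 0.5
   vertex 4.9 4.1 1.4
  endloop
 endfacet
 facet normal 0.563 -0.676 -0.475
  outer loop
   vertex 2.4 2.3 1.0
   vertex 4.9 4.1 1.4
   vertex 4.4 2.7 2.8
  endloop
 endfacet
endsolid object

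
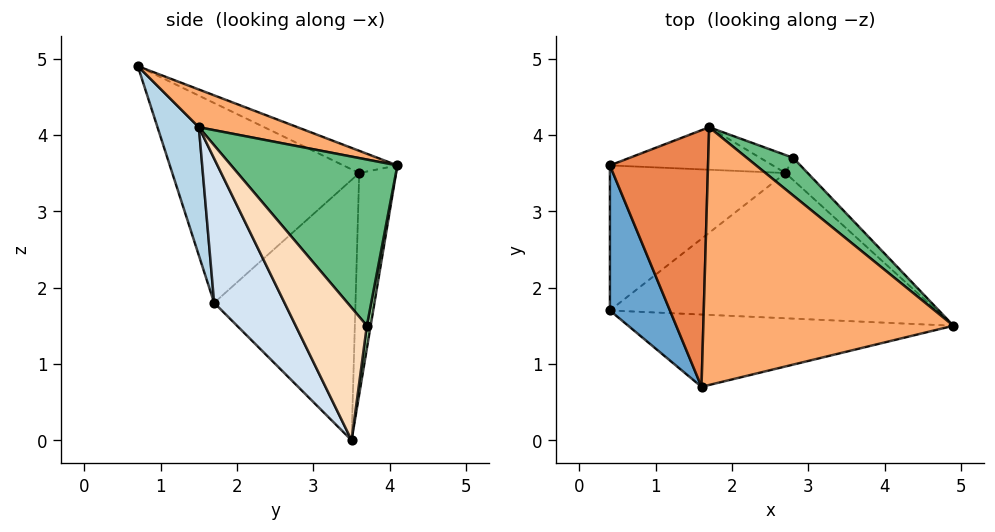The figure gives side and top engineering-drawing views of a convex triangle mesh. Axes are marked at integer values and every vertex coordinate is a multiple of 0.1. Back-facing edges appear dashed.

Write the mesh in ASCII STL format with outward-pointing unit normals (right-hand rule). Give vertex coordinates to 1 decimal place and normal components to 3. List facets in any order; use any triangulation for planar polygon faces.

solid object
 facet normal -0.927 -0.249 0.279
  outer loop
   vertex 0.4 1.7 1.8
   vertex 1.6 0.7 4.9
   vertex 0.4 3.6 3.5
  endloop
 endfacet
 facet normal -0.741 0.447 -0.500
  outer loop
   vertex 0.4 1.7 1.8
   vertex 0.4 3.6 3.5
   vertex 2.7 3.5 0.0
  endloop
 endfacet
 facet normal 0.139 -0.926 -0.352
  outer loop
   vertex 0.4 1.7 1.8
   vertex 4.9 1.5 4.1
   vertex 1.6 0.7 4.9
  endloop
 endfacet
 facet normal 0.231 -0.820 -0.524
  outer loop
   vertex 0.4 1.7 1.8
   vertex 2.7 3.5 0.0
   vertex 4.9 1.5 4.1
  endloop
 endfacet
 facet normal -0.207 0.355 0.912
  outer loop
   vertex 1.7 4.1 3.6
   vertex 0.4 3.6 3.5
   vertex 1.6 0.7 4.9
  endloop
 endfacet
 facet normal 0.140 0.350 0.926
  outer loop
   vertex 1.7 4.1 3.6
   vertex 1.6 0.7 4.9
   vertex 4.9 1.5 4.1
  endloop
 endfacet
 facet normal -0.332 0.911 -0.244
  outer loop
   vertex 1.7 4.1 3.6
   vertex 2.7 3.5 0.0
   vertex 0.4 3.6 3.5
  endloop
 endfacet
 facet normal 0.790 0.598 -0.132
  outer loop
   vertex 2.8 3.7 1.5
   vertex 4.9 1.5 4.1
   vertex 2.7 3.5 0.0
  endloop
 endfacet
 facet normal 0.605 0.778 0.169
  outer loop
   vertex 2.8 3.7 1.5
   vertex 1.7 4.1 3.6
   vertex 4.9 1.5 4.1
  endloop
 endfacet
 facet normal 0.095 0.986 -0.138
  outer loop
   vertex 2.8 3.7 1.5
   vertex 2.7 3.5 0.0
   vertex 1.7 4.1 3.6
  endloop
 endfacet
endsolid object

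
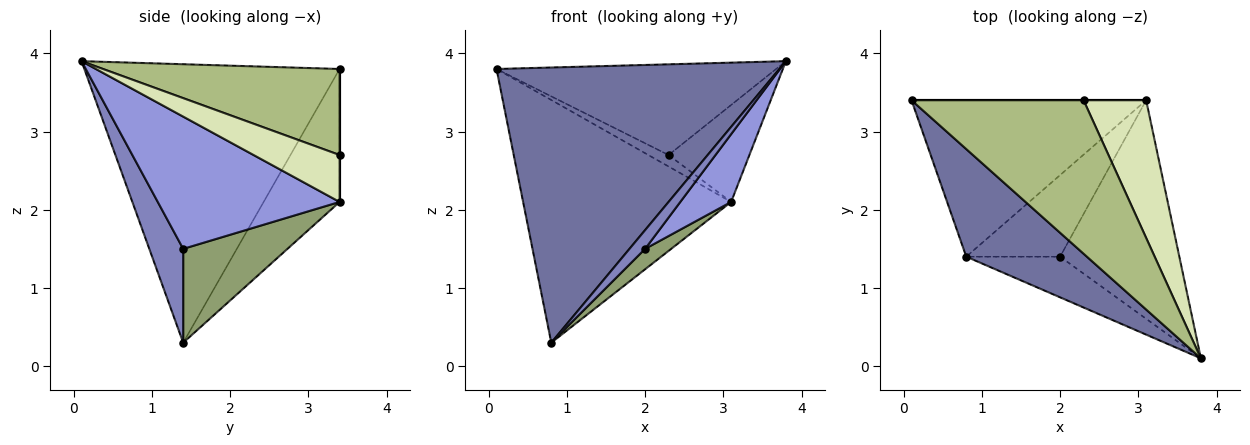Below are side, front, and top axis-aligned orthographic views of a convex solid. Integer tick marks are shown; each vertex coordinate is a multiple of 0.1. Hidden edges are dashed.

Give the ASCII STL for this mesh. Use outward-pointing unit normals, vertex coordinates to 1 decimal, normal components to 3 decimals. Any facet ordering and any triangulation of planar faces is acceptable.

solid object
 facet normal -0.643 -0.713 0.279
  outer loop
   vertex 0.8 1.4 0.3
   vertex 3.8 0.1 3.9
   vertex 0.1 3.4 3.8
  endloop
 endfacet
 facet normal 0.672 -0.310 -0.672
  outer loop
   vertex 2.0 1.4 1.5
   vertex 3.8 0.1 3.9
   vertex 0.8 1.4 0.3
  endloop
 endfacet
 facet normal 0.727 -0.203 -0.656
  outer loop
   vertex 3.1 3.4 2.1
   vertex 3.8 0.1 3.9
   vertex 2.0 1.4 1.5
  endloop
 endfacet
 facet normal -0.293 0.804 -0.518
  outer loop
   vertex 3.1 3.4 2.1
   vertex 0.8 1.4 0.3
   vertex 0.1 3.4 3.8
  endloop
 endfacet
 facet normal 0.696 -0.174 -0.696
  outer loop
   vertex 3.1 3.4 2.1
   vertex 2.0 1.4 1.5
   vertex 0.8 1.4 0.3
  endloop
 endfacet
 facet normal 0.395 0.467 0.791
  outer loop
   vertex 2.3 3.4 2.7
   vertex 0.1 3.4 3.8
   vertex 3.8 0.1 3.9
  endloop
 endfacet
 facet normal 0.000 1.000 0.000
  outer loop
   vertex 2.3 3.4 2.7
   vertex 3.1 3.4 2.1
   vertex 0.1 3.4 3.8
  endloop
 endfacet
 facet normal 0.523 0.491 0.697
  outer loop
   vertex 2.3 3.4 2.7
   vertex 3.8 0.1 3.9
   vertex 3.1 3.4 2.1
  endloop
 endfacet
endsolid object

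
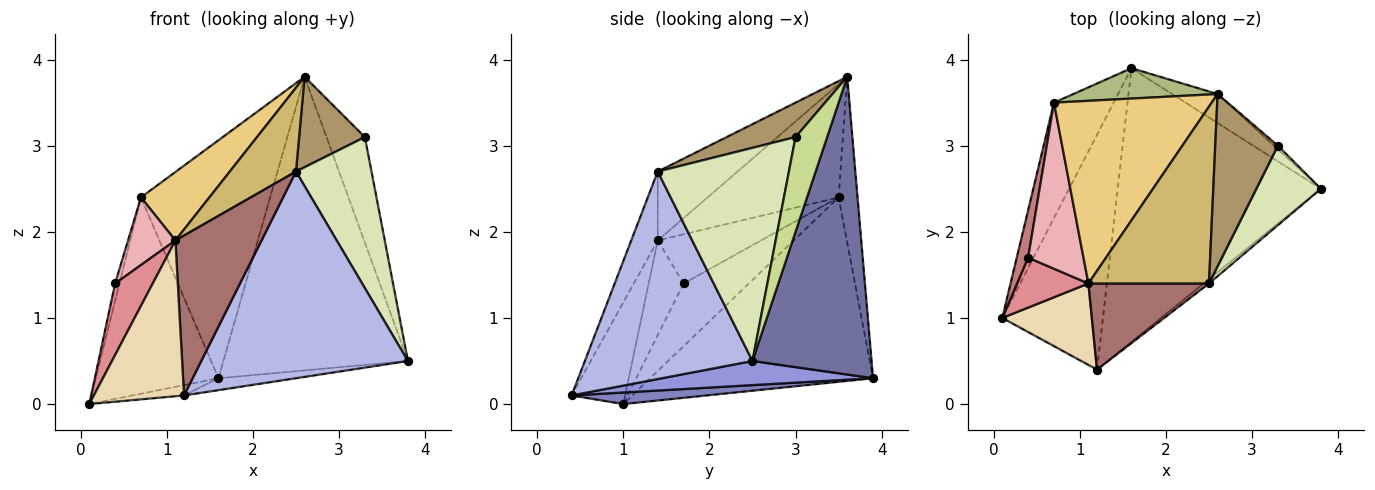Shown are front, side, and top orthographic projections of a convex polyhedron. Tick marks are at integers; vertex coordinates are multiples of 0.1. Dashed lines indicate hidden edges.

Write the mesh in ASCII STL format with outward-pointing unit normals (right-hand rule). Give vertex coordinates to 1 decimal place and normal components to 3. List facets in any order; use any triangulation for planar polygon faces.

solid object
 facet normal 0.540 0.837 -0.083
  outer loop
   vertex 2.6 3.6 3.8
   vertex 3.8 2.5 0.5
   vertex 1.6 3.9 0.3
  endloop
 endfacet
 facet normal 0.114 0.044 -0.993
  outer loop
   vertex 1.2 0.4 0.1
   vertex 0.1 1.0 0.0
   vertex 1.6 3.9 0.3
  endloop
 endfacet
 facet normal 0.118 0.043 -0.992
  outer loop
   vertex 1.2 0.4 0.1
   vertex 1.6 3.9 0.3
   vertex 3.8 2.5 0.5
  endloop
 endfacet
 facet normal 0.630 -0.777 -0.016
  outer loop
   vertex 1.2 0.4 0.1
   vertex 3.8 2.5 0.5
   vertex 2.5 1.4 2.7
  endloop
 endfacet
 facet normal -0.843 0.464 -0.273
  outer loop
   vertex 0.7 3.5 2.4
   vertex 1.6 3.9 0.3
   vertex 0.1 1.0 0.0
  endloop
 endfacet
 facet normal -0.144 0.982 0.125
  outer loop
   vertex 0.7 3.5 2.4
   vertex 2.6 3.6 3.8
   vertex 1.6 3.9 0.3
  endloop
 endfacet
 facet normal 0.635 0.772 -0.026
  outer loop
   vertex 3.3 3.0 3.1
   vertex 3.8 2.5 0.5
   vertex 2.6 3.6 3.8
  endloop
 endfacet
 facet normal 0.838 -0.483 0.254
  outer loop
   vertex 3.3 3.0 3.1
   vertex 2.5 1.4 2.7
   vertex 3.8 2.5 0.5
  endloop
 endfacet
 facet normal 0.438 -0.418 0.796
  outer loop
   vertex 3.3 3.0 3.1
   vertex 2.6 3.6 3.8
   vertex 2.5 1.4 2.7
  endloop
 endfacet
 facet normal -0.459 -0.381 0.803
  outer loop
   vertex 1.1 1.4 1.9
   vertex 2.5 1.4 2.7
   vertex 2.6 3.6 3.8
  endloop
 endfacet
 facet normal -0.557 -0.291 0.777
  outer loop
   vertex 1.1 1.4 1.9
   vertex 2.6 3.6 3.8
   vertex 0.7 3.5 2.4
  endloop
 endfacet
 facet normal -0.465 -0.785 0.410
  outer loop
   vertex 1.1 1.4 1.9
   vertex 0.1 1.0 0.0
   vertex 1.2 0.4 0.1
  endloop
 endfacet
 facet normal -0.261 -0.850 0.458
  outer loop
   vertex 1.1 1.4 1.9
   vertex 1.2 0.4 0.1
   vertex 2.5 1.4 2.7
  endloop
 endfacet
 facet normal -0.982 0.065 0.178
  outer loop
   vertex 0.4 1.7 1.4
   vertex 0.7 3.5 2.4
   vertex 0.1 1.0 0.0
  endloop
 endfacet
 facet normal -0.605 -0.652 0.456
  outer loop
   vertex 0.4 1.7 1.4
   vertex 0.1 1.0 0.0
   vertex 1.1 1.4 1.9
  endloop
 endfacet
 facet normal -0.636 -0.291 0.715
  outer loop
   vertex 0.4 1.7 1.4
   vertex 1.1 1.4 1.9
   vertex 0.7 3.5 2.4
  endloop
 endfacet
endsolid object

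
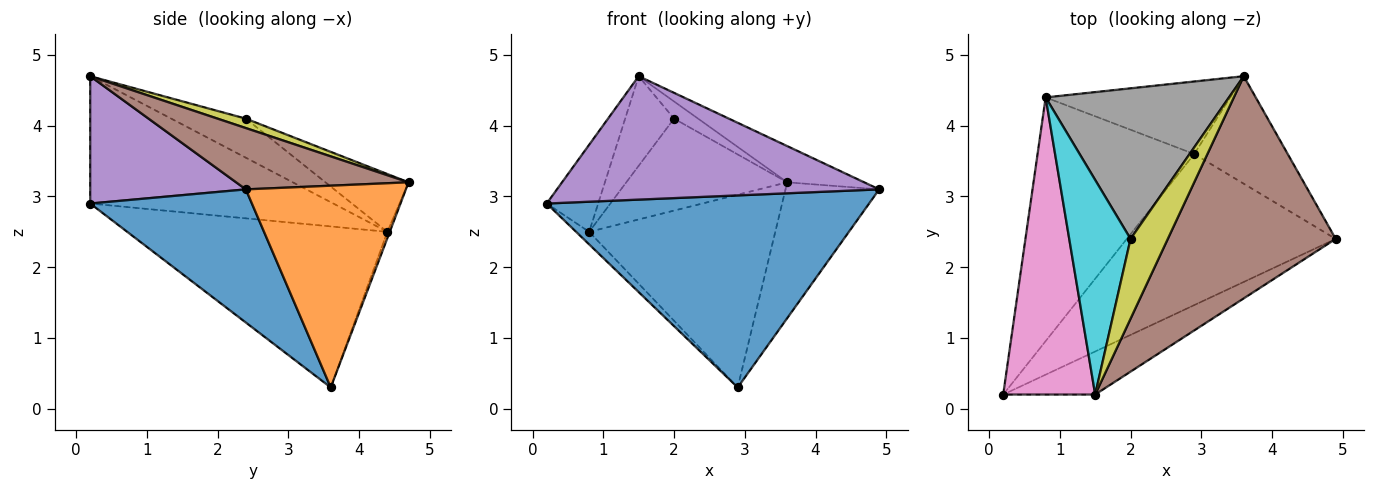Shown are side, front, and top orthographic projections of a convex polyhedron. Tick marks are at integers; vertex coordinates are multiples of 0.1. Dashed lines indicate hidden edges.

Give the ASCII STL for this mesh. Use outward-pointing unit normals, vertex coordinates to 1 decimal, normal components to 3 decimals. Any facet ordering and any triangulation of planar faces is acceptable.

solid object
 facet normal 0.367 -0.731 -0.575
  outer loop
   vertex 2.9 3.6 0.3
   vertex 4.9 2.4 3.1
   vertex 0.2 0.2 2.9
  endloop
 endfacet
 facet normal 0.801 0.469 -0.371
  outer loop
   vertex 2.9 3.6 0.3
   vertex 3.6 4.7 3.2
   vertex 4.9 2.4 3.1
  endloop
 endfacet
 facet normal -0.716 0.036 -0.697
  outer loop
   vertex 0.8 4.4 2.5
   vertex 2.9 3.6 0.3
   vertex 0.2 0.2 2.9
  endloop
 endfacet
 facet normal -0.012 0.936 -0.352
  outer loop
   vertex 0.8 4.4 2.5
   vertex 3.6 4.7 3.2
   vertex 2.9 3.6 0.3
  endloop
 endfacet
 facet normal 0.415 -0.859 -0.300
  outer loop
   vertex 1.5 0.2 4.7
   vertex 0.2 0.2 2.9
   vertex 4.9 2.4 3.1
  endloop
 endfacet
 facet normal 0.339 0.151 0.929
  outer loop
   vertex 1.5 0.2 4.7
   vertex 4.9 2.4 3.1
   vertex 3.6 4.7 3.2
  endloop
 endfacet
 facet normal -0.799 0.169 0.577
  outer loop
   vertex 1.5 0.2 4.7
   vertex 0.8 4.4 2.5
   vertex 0.2 0.2 2.9
  endloop
 endfacet
 facet normal -0.260 0.503 0.824
  outer loop
   vertex 2.0 2.4 4.1
   vertex 3.6 4.7 3.2
   vertex 0.8 4.4 2.5
  endloop
 endfacet
 facet normal 0.240 0.204 0.949
  outer loop
   vertex 2.0 2.4 4.1
   vertex 1.5 0.2 4.7
   vertex 3.6 4.7 3.2
  endloop
 endfacet
 facet normal -0.507 0.332 0.795
  outer loop
   vertex 2.0 2.4 4.1
   vertex 0.8 4.4 2.5
   vertex 1.5 0.2 4.7
  endloop
 endfacet
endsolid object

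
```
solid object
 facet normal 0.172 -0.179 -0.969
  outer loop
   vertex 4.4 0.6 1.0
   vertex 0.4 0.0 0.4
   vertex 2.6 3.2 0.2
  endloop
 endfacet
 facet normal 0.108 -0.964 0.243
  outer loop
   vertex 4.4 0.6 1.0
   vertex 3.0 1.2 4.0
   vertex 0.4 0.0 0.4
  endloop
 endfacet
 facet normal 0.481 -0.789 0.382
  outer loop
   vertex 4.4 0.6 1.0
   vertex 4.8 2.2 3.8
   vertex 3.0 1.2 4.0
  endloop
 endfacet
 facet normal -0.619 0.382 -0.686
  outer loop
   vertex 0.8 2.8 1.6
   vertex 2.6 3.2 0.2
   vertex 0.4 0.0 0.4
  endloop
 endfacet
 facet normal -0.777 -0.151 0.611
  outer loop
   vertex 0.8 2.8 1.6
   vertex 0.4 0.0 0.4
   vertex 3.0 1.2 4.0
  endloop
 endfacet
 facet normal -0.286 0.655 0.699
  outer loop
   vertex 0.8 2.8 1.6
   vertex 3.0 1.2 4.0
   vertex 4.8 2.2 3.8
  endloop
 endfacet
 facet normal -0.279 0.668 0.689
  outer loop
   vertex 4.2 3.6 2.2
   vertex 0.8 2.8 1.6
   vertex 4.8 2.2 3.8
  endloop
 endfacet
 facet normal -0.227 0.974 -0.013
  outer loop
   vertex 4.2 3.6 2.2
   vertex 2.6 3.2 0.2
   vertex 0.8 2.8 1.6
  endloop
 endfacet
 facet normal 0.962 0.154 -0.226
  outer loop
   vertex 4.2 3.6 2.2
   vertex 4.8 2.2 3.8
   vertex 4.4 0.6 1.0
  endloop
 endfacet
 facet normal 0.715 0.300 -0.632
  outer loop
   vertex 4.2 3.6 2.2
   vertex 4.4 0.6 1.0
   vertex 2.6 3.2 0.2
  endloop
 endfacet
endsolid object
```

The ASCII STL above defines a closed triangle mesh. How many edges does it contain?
15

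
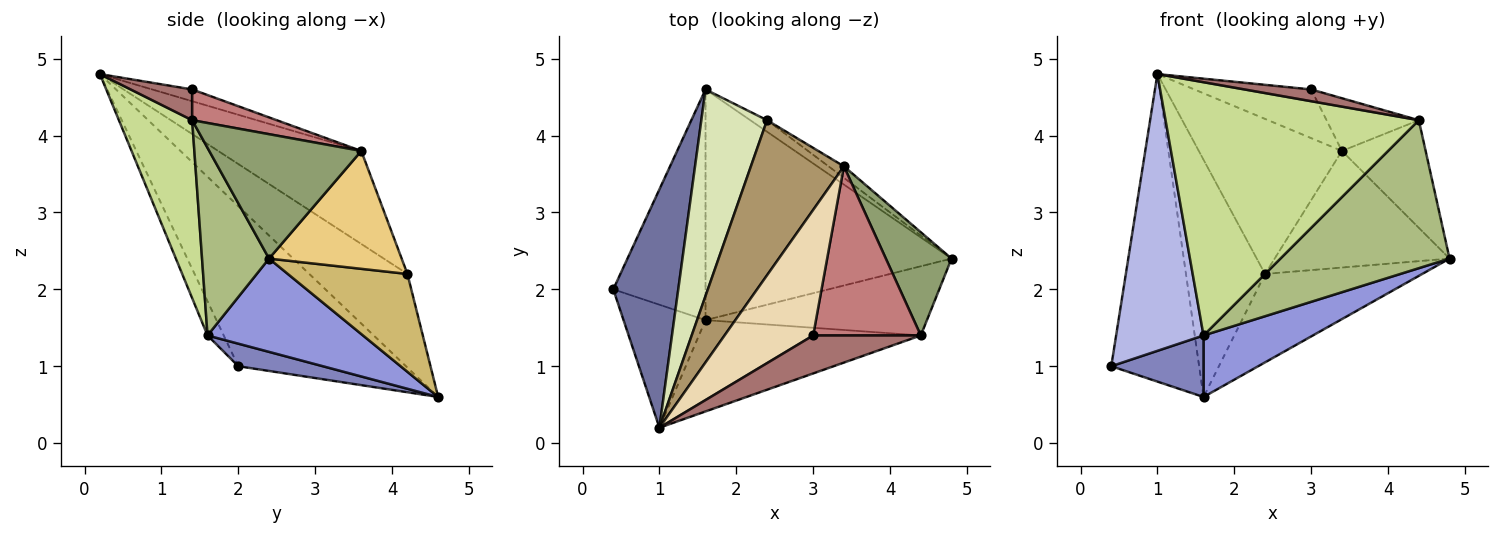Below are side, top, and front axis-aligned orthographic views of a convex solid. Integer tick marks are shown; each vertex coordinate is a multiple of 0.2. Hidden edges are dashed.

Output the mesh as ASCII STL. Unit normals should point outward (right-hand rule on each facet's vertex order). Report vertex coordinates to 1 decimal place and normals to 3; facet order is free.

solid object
 facet normal -0.833 0.437 0.338
  outer loop
   vertex 1.0 0.2 4.8
   vertex 1.6 4.6 0.6
   vertex 0.4 2.0 1.0
  endloop
 endfacet
 facet normal 0.230 -0.251 -0.940
  outer loop
   vertex 1.6 1.6 1.4
   vertex 0.4 2.0 1.0
   vertex 1.6 4.6 0.6
  endloop
 endfacet
 facet normal 0.344 -0.242 -0.907
  outer loop
   vertex 1.6 1.6 1.4
   vertex 1.6 4.6 0.6
   vertex 4.8 2.4 2.4
  endloop
 endfacet
 facet normal -0.167 -0.901 -0.400
  outer loop
   vertex 1.6 1.6 1.4
   vertex 1.0 0.2 4.8
   vertex 0.4 2.0 1.0
  endloop
 endfacet
 facet normal 0.795 0.438 0.420
  outer loop
   vertex 4.4 1.4 4.2
   vertex 4.8 2.4 2.4
   vertex 3.4 3.6 3.8
  endloop
 endfacet
 facet normal 0.338 -0.853 -0.399
  outer loop
   vertex 4.4 1.4 4.2
   vertex 1.6 1.6 1.4
   vertex 4.8 2.4 2.4
  endloop
 endfacet
 facet normal 0.263 -0.908 -0.327
  outer loop
   vertex 4.4 1.4 4.2
   vertex 1.0 0.2 4.8
   vertex 1.6 1.6 1.4
  endloop
 endfacet
 facet normal -0.683 0.551 0.479
  outer loop
   vertex 2.4 4.2 2.2
   vertex 1.6 4.6 0.6
   vertex 1.0 0.2 4.8
  endloop
 endfacet
 facet normal -0.577 0.577 0.577
  outer loop
   vertex 2.4 4.2 2.2
   vertex 1.0 0.2 4.8
   vertex 3.4 3.6 3.8
  endloop
 endfacet
 facet normal 0.602 0.792 -0.103
  outer loop
   vertex 2.4 4.2 2.2
   vertex 4.8 2.4 2.4
   vertex 1.6 4.6 0.6
  endloop
 endfacet
 facet normal 0.602 0.794 -0.079
  outer loop
   vertex 2.4 4.2 2.2
   vertex 3.4 3.6 3.8
   vertex 4.8 2.4 2.4
  endloop
 endfacet
 facet normal -0.123 0.359 0.925
  outer loop
   vertex 3.0 1.4 4.6
   vertex 3.4 3.6 3.8
   vertex 1.0 0.2 4.8
  endloop
 endfacet
 facet normal 0.263 -0.285 0.922
  outer loop
   vertex 3.0 1.4 4.6
   vertex 1.0 0.2 4.8
   vertex 4.4 1.4 4.2
  endloop
 endfacet
 facet normal 0.263 0.287 0.921
  outer loop
   vertex 3.0 1.4 4.6
   vertex 4.4 1.4 4.2
   vertex 3.4 3.6 3.8
  endloop
 endfacet
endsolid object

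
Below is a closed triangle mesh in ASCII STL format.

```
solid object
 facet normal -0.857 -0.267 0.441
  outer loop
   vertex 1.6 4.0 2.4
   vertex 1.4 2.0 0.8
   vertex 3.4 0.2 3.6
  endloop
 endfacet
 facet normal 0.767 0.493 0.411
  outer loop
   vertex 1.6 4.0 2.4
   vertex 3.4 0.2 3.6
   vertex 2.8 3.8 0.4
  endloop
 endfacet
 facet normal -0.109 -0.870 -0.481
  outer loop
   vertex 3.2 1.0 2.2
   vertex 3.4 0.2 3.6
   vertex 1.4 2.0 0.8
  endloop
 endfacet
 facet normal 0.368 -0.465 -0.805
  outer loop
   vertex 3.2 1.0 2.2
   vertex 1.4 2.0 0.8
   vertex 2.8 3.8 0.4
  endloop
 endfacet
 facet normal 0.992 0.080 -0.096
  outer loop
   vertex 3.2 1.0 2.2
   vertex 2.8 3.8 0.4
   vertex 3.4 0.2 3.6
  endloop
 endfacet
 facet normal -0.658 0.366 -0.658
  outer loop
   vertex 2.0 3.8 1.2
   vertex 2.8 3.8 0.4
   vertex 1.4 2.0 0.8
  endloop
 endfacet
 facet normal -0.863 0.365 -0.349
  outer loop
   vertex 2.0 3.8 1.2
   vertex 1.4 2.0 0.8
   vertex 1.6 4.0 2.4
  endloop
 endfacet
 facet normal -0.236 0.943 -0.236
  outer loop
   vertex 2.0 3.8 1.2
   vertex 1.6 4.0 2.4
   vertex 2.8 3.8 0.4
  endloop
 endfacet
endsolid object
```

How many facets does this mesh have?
8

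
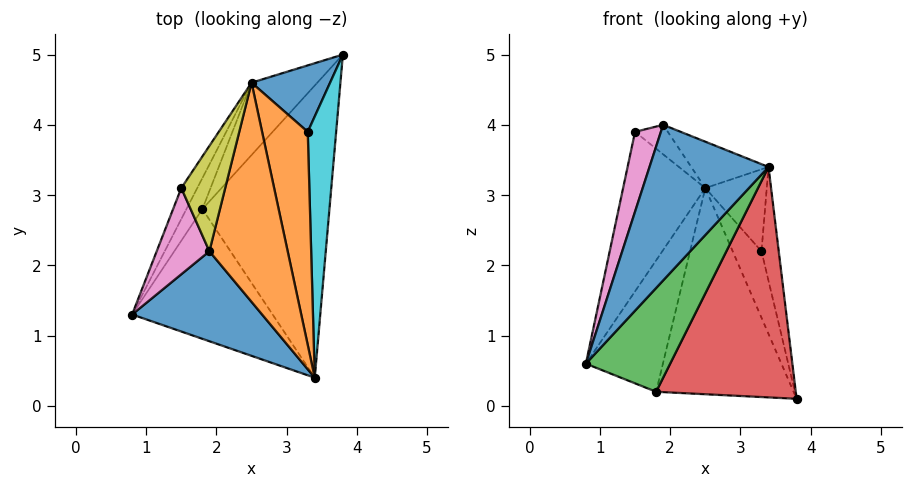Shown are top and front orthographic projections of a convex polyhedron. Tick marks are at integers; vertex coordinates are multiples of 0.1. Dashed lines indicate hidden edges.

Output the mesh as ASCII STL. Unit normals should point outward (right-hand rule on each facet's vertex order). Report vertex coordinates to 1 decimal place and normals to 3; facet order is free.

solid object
 facet normal -0.643 -0.663 0.383
  outer loop
   vertex 1.9 2.2 4.0
   vertex 0.8 1.3 0.6
   vertex 3.4 0.4 3.4
  endloop
 endfacet
 facet normal 0.539 0.174 0.824
  outer loop
   vertex 2.5 4.6 3.1
   vertex 1.9 2.2 4.0
   vertex 3.4 0.4 3.4
  endloop
 endfacet
 facet normal 0.530 -0.530 -0.662
  outer loop
   vertex 1.8 2.8 0.2
   vertex 3.4 0.4 3.4
   vertex 0.8 1.3 0.6
  endloop
 endfacet
 facet normal 0.540 -0.521 -0.661
  outer loop
   vertex 1.8 2.8 0.2
   vertex 3.8 5.0 0.1
   vertex 3.4 0.4 3.4
  endloop
 endfacet
 facet normal -0.841 0.527 -0.124
  outer loop
   vertex 1.8 2.8 0.2
   vertex 0.8 1.3 0.6
   vertex 2.5 4.6 3.1
  endloop
 endfacet
 facet normal -0.726 0.649 -0.228
  outer loop
   vertex 1.8 2.8 0.2
   vertex 2.5 4.6 3.1
   vertex 3.8 5.0 0.1
  endloop
 endfacet
 facet normal -0.863 -0.343 0.370
  outer loop
   vertex 1.5 3.1 3.9
   vertex 0.8 1.3 0.6
   vertex 1.9 2.2 4.0
  endloop
 endfacet
 facet normal -0.852 0.514 -0.100
  outer loop
   vertex 1.5 3.1 3.9
   vertex 2.5 4.6 3.1
   vertex 0.8 1.3 0.6
  endloop
 endfacet
 facet normal 0.344 0.253 0.904
  outer loop
   vertex 1.5 3.1 3.9
   vertex 1.9 2.2 4.0
   vertex 2.5 4.6 3.1
  endloop
 endfacet
 facet normal 0.948 0.127 0.292
  outer loop
   vertex 3.3 3.9 2.2
   vertex 3.4 0.4 3.4
   vertex 3.8 5.0 0.1
  endloop
 endfacet
 facet normal 0.816 0.408 0.408
  outer loop
   vertex 3.3 3.9 2.2
   vertex 3.8 5.0 0.1
   vertex 2.5 4.6 3.1
  endloop
 endfacet
 facet normal 0.807 0.212 0.552
  outer loop
   vertex 3.3 3.9 2.2
   vertex 2.5 4.6 3.1
   vertex 3.4 0.4 3.4
  endloop
 endfacet
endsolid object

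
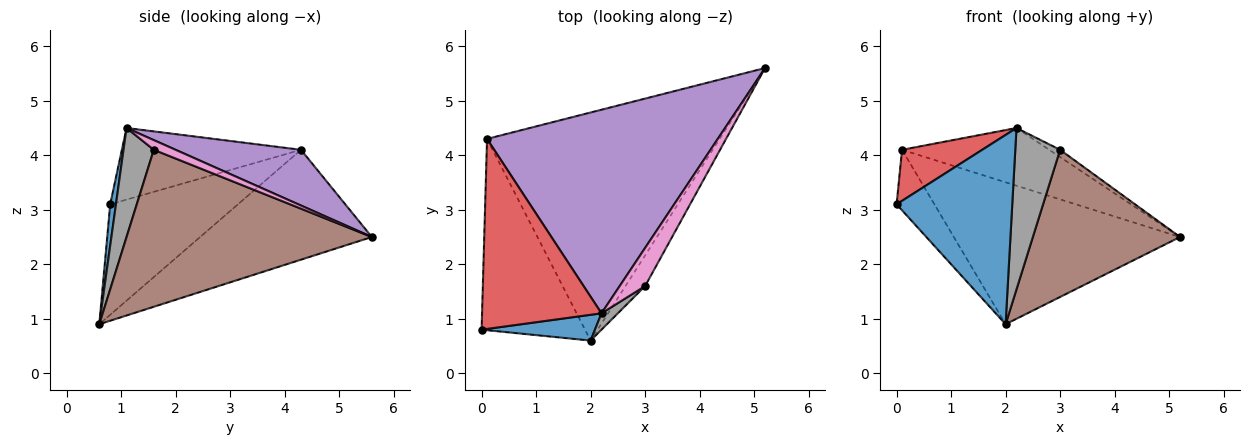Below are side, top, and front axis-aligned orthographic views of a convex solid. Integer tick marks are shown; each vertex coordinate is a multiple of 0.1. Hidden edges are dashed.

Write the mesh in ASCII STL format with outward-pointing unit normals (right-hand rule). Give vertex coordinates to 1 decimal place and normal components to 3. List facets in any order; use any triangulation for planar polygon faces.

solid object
 facet normal 0.049 -0.990 0.135
  outer loop
   vertex 2.2 1.1 4.5
   vertex 0.0 0.8 3.1
   vertex 2.0 0.6 0.9
  endloop
 endfacet
 facet normal -0.714 0.211 -0.668
  outer loop
   vertex 0.1 4.3 4.1
   vertex 2.0 0.6 0.9
   vertex 0.0 0.8 3.1
  endloop
 endfacet
 facet normal -0.372 0.490 -0.788
  outer loop
   vertex 0.1 4.3 4.1
   vertex 5.2 5.6 2.5
   vertex 2.0 0.6 0.9
  endloop
 endfacet
 facet normal -0.501 -0.224 0.836
  outer loop
   vertex 0.1 4.3 4.1
   vertex 0.0 0.8 3.1
   vertex 2.2 1.1 4.5
  endloop
 endfacet
 facet normal 0.226 0.266 0.937
  outer loop
   vertex 0.1 4.3 4.1
   vertex 2.2 1.1 4.5
   vertex 5.2 5.6 2.5
  endloop
 endfacet
 facet normal 0.853 -0.512 -0.107
  outer loop
   vertex 3.0 1.6 4.1
   vertex 2.0 0.6 0.9
   vertex 5.2 5.6 2.5
  endloop
 endfacet
 facet normal 0.350 0.175 0.920
  outer loop
   vertex 3.0 1.6 4.1
   vertex 5.2 5.6 2.5
   vertex 2.2 1.1 4.5
  endloop
 endfacet
 facet normal 0.558 -0.826 0.084
  outer loop
   vertex 3.0 1.6 4.1
   vertex 2.2 1.1 4.5
   vertex 2.0 0.6 0.9
  endloop
 endfacet
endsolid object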